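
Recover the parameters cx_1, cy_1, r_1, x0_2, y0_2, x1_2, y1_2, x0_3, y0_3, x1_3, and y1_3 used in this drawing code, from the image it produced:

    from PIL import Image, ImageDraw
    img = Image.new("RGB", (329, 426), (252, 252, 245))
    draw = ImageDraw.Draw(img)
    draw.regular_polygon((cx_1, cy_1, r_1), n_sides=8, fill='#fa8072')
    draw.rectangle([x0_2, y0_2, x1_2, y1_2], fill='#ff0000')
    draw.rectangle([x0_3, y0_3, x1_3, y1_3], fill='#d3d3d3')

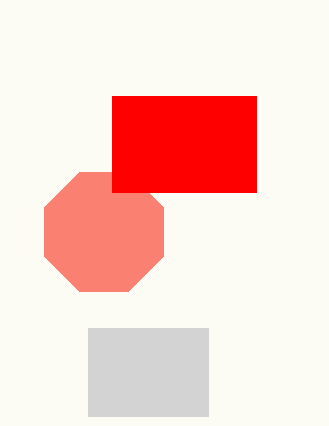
cx_1 = 104; cy_1 = 232; r_1 = 64; x0_2 = 112; y0_2 = 96; x1_2 = 256; y1_2 = 192; x0_3 = 88; y0_3 = 328; x1_3 = 208; y1_3 = 416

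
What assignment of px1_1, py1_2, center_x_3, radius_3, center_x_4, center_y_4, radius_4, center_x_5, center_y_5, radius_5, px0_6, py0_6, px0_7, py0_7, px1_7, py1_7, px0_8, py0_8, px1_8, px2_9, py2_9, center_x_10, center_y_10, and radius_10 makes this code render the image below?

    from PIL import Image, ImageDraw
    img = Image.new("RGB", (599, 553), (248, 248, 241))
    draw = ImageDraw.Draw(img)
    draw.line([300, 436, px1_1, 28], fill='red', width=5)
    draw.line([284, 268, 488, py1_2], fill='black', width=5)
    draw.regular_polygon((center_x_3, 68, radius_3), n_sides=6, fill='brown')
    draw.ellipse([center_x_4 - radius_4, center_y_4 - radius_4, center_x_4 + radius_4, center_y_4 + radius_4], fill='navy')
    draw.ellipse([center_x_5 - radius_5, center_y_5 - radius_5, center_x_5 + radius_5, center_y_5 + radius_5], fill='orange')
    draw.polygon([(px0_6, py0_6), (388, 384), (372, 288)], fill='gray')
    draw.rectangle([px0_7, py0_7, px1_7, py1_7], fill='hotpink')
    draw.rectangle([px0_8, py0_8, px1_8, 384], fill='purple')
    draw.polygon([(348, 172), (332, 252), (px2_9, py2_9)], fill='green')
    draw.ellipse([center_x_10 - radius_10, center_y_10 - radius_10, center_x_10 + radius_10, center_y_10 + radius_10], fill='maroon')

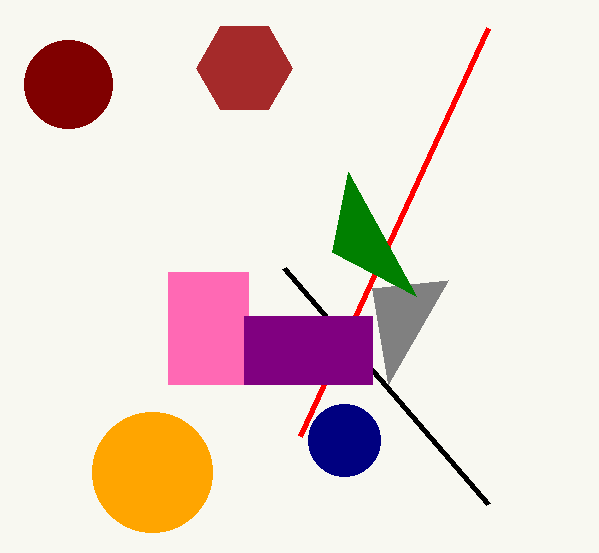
px1_1 = 488, py1_2 = 504, center_x_3 = 244, radius_3 = 48, center_x_4 = 344, center_y_4 = 440, radius_4 = 36, center_x_5 = 152, center_y_5 = 472, radius_5 = 60, px0_6 = 448, py0_6 = 280, px0_7 = 168, py0_7 = 272, px1_7 = 248, py1_7 = 384, px0_8 = 244, py0_8 = 316, px1_8 = 372, px2_9 = 416, py2_9 = 296, center_x_10 = 68, center_y_10 = 84, radius_10 = 44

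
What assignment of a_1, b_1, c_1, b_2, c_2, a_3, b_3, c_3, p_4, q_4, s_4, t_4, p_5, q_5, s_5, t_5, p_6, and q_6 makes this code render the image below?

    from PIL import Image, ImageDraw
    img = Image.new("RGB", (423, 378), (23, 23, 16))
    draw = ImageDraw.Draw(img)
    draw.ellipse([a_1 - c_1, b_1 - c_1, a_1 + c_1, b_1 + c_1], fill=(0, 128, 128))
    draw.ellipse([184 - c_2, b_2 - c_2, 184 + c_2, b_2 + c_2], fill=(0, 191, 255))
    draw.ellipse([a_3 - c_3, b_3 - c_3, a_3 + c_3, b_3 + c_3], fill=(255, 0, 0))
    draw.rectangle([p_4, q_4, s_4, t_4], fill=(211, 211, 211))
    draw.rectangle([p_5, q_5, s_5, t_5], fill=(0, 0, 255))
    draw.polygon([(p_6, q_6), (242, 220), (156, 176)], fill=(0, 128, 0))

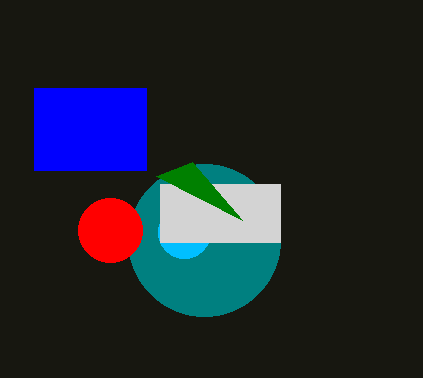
a_1 = 204, b_1 = 240, c_1 = 76, b_2 = 232, c_2 = 26, a_3 = 110, b_3 = 230, c_3 = 32, p_4 = 160, q_4 = 184, s_4 = 280, t_4 = 242, p_5 = 34, q_5 = 88, s_5 = 146, t_5 = 170, p_6 = 192, q_6 = 162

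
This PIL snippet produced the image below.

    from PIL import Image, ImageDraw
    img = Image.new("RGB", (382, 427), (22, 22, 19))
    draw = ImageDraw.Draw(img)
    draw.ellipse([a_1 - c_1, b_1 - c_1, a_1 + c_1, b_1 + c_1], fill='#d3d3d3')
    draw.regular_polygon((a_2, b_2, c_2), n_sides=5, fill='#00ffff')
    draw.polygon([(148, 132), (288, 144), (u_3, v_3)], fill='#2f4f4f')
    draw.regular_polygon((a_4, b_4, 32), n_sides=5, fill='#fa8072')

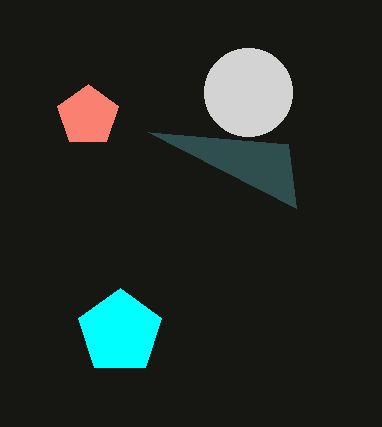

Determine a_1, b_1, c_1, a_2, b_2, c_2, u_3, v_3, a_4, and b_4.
a_1 = 248; b_1 = 92; c_1 = 44; a_2 = 120; b_2 = 332; c_2 = 44; u_3 = 296; v_3 = 208; a_4 = 88; b_4 = 116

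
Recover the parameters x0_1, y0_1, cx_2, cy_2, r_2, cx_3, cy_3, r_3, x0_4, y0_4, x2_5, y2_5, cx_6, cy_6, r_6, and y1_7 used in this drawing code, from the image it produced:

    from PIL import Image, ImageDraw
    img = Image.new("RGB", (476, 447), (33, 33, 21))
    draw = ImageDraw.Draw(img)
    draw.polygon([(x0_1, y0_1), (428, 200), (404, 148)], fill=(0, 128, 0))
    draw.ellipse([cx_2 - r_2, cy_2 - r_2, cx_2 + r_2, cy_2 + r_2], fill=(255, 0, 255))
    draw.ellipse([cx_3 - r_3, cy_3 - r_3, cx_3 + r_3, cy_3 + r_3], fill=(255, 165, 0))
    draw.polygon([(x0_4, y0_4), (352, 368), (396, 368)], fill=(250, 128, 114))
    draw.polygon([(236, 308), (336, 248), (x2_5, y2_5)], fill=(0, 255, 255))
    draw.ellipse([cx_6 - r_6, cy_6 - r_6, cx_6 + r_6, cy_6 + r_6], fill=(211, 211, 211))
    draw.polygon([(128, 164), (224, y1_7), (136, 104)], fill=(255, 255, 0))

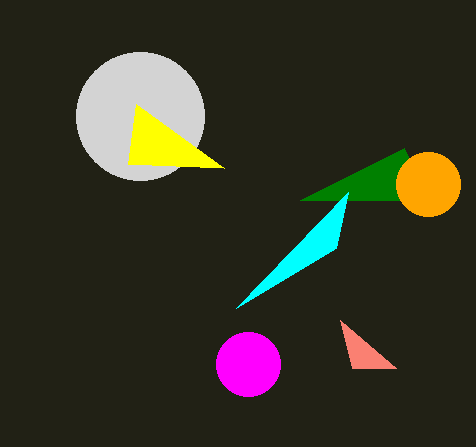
x0_1 = 300; y0_1 = 200; cx_2 = 248; cy_2 = 364; r_2 = 32; cx_3 = 428; cy_3 = 184; r_3 = 32; x0_4 = 340; y0_4 = 320; x2_5 = 348; y2_5 = 192; cx_6 = 140; cy_6 = 116; r_6 = 64; y1_7 = 168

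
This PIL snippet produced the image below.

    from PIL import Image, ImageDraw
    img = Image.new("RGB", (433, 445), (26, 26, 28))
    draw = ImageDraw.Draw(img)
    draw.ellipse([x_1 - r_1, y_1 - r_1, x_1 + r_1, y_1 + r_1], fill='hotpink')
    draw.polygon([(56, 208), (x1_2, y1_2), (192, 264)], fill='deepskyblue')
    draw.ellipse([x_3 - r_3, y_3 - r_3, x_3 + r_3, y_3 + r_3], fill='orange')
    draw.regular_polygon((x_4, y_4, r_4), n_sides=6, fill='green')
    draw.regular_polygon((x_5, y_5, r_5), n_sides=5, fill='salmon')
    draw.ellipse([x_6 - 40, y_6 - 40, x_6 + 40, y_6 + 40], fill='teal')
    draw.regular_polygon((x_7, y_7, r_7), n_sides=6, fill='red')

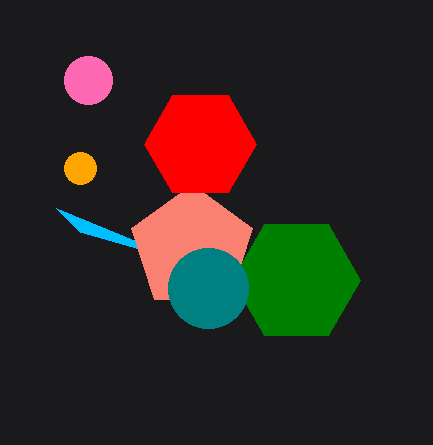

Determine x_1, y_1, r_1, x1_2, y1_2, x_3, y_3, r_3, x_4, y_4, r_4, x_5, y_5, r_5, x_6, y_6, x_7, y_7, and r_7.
x_1 = 88; y_1 = 80; r_1 = 24; x1_2 = 80; y1_2 = 232; x_3 = 80; y_3 = 168; r_3 = 16; x_4 = 296; y_4 = 280; r_4 = 64; x_5 = 192; y_5 = 248; r_5 = 64; x_6 = 208; y_6 = 288; x_7 = 200; y_7 = 144; r_7 = 56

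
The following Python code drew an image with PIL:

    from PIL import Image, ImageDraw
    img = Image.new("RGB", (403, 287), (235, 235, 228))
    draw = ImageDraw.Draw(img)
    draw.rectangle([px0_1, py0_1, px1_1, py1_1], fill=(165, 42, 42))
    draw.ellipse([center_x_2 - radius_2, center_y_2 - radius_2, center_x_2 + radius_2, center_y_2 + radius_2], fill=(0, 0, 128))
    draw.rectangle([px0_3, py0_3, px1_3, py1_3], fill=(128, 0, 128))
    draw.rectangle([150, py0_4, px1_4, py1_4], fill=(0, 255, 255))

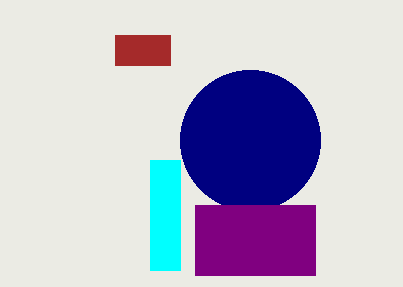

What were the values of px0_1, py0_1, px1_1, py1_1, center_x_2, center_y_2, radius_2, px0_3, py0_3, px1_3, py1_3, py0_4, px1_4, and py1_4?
px0_1 = 115
py0_1 = 35
px1_1 = 170
py1_1 = 65
center_x_2 = 250
center_y_2 = 140
radius_2 = 70
px0_3 = 195
py0_3 = 205
px1_3 = 315
py1_3 = 275
py0_4 = 160
px1_4 = 180
py1_4 = 270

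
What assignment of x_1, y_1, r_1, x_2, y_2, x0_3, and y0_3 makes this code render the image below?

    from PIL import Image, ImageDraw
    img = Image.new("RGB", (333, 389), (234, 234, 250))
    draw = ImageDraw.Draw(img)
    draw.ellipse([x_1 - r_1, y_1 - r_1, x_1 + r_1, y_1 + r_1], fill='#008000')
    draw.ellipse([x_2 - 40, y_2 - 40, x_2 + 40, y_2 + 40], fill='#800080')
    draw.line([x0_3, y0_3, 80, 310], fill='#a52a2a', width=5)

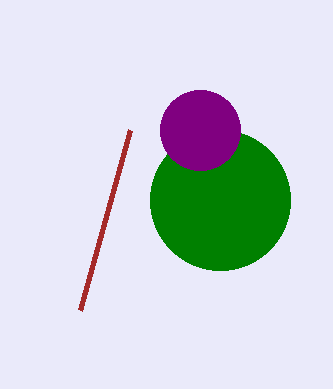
x_1 = 220, y_1 = 200, r_1 = 70, x_2 = 200, y_2 = 130, x0_3 = 130, y0_3 = 130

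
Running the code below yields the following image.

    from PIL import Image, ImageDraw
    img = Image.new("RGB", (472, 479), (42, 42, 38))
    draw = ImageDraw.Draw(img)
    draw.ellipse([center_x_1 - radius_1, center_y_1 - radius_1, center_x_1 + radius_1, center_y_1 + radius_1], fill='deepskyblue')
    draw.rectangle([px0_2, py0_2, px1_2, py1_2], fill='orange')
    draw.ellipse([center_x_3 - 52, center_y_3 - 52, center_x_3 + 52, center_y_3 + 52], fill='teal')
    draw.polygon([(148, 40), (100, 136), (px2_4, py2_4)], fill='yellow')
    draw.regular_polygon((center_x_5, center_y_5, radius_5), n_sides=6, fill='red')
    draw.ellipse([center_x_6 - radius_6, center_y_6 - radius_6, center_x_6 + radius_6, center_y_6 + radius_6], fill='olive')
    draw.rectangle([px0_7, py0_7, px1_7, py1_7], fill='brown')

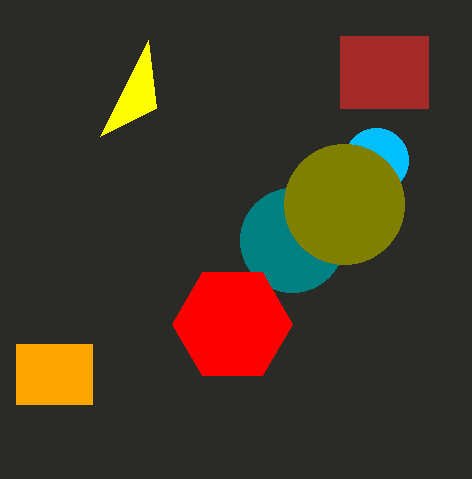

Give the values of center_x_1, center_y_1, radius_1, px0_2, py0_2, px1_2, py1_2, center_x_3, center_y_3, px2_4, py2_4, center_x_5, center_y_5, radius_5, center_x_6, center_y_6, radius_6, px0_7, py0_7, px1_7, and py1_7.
center_x_1 = 376; center_y_1 = 160; radius_1 = 32; px0_2 = 16; py0_2 = 344; px1_2 = 92; py1_2 = 404; center_x_3 = 292; center_y_3 = 240; px2_4 = 156; py2_4 = 108; center_x_5 = 232; center_y_5 = 324; radius_5 = 60; center_x_6 = 344; center_y_6 = 204; radius_6 = 60; px0_7 = 340; py0_7 = 36; px1_7 = 428; py1_7 = 108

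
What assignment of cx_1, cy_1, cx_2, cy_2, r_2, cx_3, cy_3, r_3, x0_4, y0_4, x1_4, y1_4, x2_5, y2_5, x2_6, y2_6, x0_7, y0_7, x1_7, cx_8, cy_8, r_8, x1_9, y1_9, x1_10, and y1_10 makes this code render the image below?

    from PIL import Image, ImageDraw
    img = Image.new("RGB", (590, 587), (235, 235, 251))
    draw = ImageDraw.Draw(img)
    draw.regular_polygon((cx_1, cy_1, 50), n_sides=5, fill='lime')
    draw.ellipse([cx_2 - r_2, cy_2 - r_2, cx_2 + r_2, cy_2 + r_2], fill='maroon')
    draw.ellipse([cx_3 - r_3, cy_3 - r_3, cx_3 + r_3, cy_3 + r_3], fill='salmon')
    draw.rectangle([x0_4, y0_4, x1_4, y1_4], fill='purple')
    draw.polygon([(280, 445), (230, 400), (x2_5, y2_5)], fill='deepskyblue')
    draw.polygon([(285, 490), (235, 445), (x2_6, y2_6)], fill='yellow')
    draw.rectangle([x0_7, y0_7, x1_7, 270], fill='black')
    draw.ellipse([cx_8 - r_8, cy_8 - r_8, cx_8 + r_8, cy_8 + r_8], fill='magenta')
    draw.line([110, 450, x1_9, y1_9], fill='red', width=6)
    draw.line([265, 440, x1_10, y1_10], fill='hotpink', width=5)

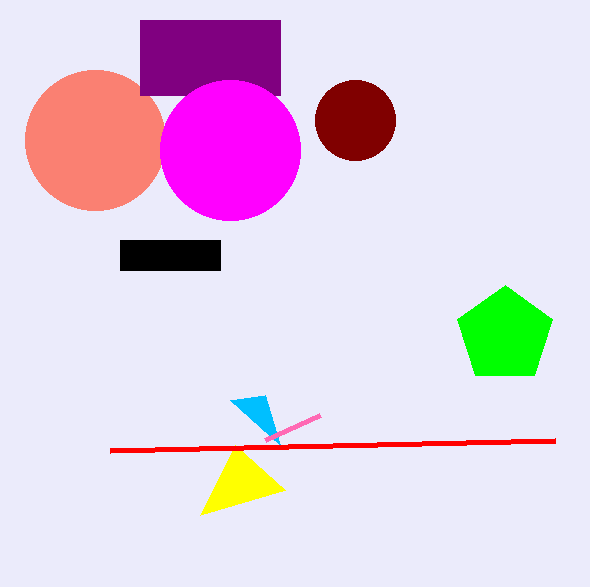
cx_1 = 505
cy_1 = 335
cx_2 = 355
cy_2 = 120
r_2 = 40
cx_3 = 95
cy_3 = 140
r_3 = 70
x0_4 = 140
y0_4 = 20
x1_4 = 280
y1_4 = 95
x2_5 = 265
y2_5 = 395
x2_6 = 200
y2_6 = 515
x0_7 = 120
y0_7 = 240
x1_7 = 220
cx_8 = 230
cy_8 = 150
r_8 = 70
x1_9 = 555
y1_9 = 440
x1_10 = 320
y1_10 = 415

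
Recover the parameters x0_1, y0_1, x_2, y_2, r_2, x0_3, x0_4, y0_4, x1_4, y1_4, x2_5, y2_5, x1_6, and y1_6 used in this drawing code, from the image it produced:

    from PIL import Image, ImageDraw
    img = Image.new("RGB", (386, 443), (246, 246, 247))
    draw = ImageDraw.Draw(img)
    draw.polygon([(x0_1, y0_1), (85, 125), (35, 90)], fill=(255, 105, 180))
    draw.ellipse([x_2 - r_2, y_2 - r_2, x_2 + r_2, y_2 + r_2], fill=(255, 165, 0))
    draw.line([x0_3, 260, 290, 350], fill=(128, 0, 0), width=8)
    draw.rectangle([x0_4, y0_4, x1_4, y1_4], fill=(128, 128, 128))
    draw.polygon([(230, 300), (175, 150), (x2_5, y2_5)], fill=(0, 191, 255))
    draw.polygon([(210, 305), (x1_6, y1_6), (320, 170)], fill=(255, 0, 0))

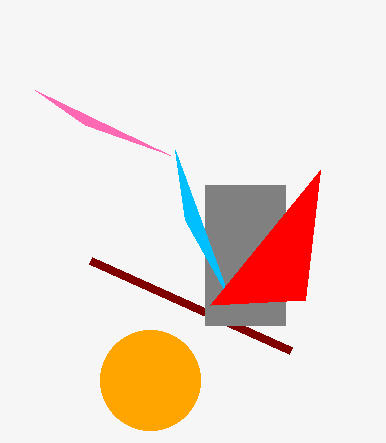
x0_1 = 170; y0_1 = 155; x_2 = 150; y_2 = 380; r_2 = 50; x0_3 = 90; x0_4 = 205; y0_4 = 185; x1_4 = 285; y1_4 = 325; x2_5 = 185; y2_5 = 220; x1_6 = 305; y1_6 = 300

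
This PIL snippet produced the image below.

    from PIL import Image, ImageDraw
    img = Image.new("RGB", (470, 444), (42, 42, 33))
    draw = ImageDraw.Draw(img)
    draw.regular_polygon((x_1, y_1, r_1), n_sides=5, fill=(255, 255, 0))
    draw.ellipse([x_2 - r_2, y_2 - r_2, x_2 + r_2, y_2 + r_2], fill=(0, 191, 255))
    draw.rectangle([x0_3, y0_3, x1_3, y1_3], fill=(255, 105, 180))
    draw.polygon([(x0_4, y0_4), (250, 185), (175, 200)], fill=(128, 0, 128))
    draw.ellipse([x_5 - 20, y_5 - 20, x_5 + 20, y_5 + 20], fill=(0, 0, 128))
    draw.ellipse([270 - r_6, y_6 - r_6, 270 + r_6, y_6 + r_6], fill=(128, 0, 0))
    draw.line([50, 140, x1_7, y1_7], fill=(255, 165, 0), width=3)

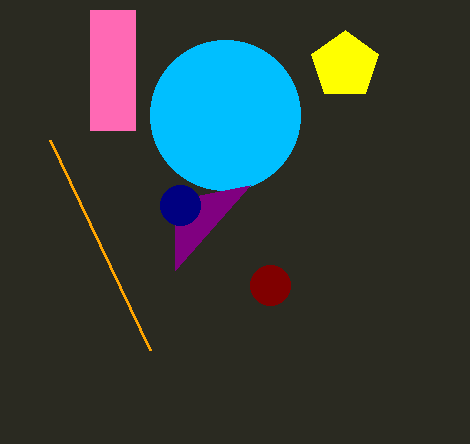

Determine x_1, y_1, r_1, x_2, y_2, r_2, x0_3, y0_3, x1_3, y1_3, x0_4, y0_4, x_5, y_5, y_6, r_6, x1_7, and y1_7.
x_1 = 345, y_1 = 65, r_1 = 35, x_2 = 225, y_2 = 115, r_2 = 75, x0_3 = 90, y0_3 = 10, x1_3 = 135, y1_3 = 130, x0_4 = 175, y0_4 = 270, x_5 = 180, y_5 = 205, y_6 = 285, r_6 = 20, x1_7 = 150, y1_7 = 350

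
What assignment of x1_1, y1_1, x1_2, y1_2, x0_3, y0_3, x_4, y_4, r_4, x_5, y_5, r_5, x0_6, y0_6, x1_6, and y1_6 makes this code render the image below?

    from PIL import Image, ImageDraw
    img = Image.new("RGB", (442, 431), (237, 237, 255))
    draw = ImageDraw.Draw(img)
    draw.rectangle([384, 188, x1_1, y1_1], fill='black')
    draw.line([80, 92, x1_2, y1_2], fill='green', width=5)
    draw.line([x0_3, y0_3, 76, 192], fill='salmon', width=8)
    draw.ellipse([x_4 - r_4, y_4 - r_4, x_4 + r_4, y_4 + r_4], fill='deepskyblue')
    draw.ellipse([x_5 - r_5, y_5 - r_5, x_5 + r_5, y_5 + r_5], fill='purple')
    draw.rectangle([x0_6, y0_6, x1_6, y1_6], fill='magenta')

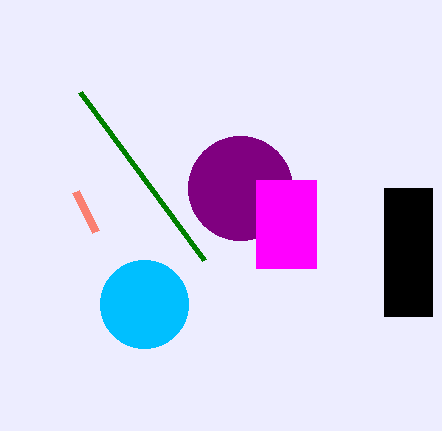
x1_1 = 432; y1_1 = 316; x1_2 = 204; y1_2 = 260; x0_3 = 96; y0_3 = 232; x_4 = 144; y_4 = 304; r_4 = 44; x_5 = 240; y_5 = 188; r_5 = 52; x0_6 = 256; y0_6 = 180; x1_6 = 316; y1_6 = 268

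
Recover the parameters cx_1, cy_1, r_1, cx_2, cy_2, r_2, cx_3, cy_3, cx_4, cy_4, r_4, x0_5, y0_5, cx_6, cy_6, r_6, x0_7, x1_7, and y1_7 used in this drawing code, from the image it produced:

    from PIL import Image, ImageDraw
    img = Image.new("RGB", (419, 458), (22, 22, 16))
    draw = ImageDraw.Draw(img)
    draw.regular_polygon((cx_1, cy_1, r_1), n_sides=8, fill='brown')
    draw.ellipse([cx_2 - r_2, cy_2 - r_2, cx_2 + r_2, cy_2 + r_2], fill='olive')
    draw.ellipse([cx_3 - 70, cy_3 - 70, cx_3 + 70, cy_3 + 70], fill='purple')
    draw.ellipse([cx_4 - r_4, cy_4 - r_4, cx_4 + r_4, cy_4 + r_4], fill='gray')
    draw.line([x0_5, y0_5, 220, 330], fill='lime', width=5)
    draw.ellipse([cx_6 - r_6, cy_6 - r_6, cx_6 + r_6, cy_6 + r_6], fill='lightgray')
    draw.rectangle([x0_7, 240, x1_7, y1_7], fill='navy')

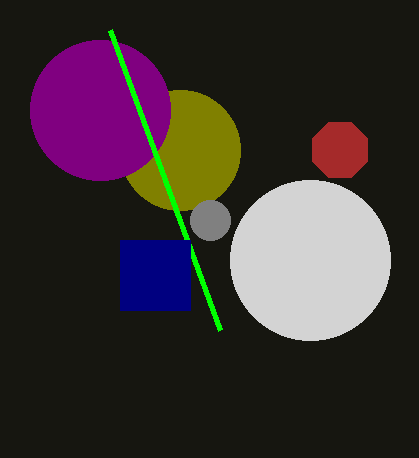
cx_1 = 340
cy_1 = 150
r_1 = 30
cx_2 = 180
cy_2 = 150
r_2 = 60
cx_3 = 100
cy_3 = 110
cx_4 = 210
cy_4 = 220
r_4 = 20
x0_5 = 110
y0_5 = 30
cx_6 = 310
cy_6 = 260
r_6 = 80
x0_7 = 120
x1_7 = 190
y1_7 = 310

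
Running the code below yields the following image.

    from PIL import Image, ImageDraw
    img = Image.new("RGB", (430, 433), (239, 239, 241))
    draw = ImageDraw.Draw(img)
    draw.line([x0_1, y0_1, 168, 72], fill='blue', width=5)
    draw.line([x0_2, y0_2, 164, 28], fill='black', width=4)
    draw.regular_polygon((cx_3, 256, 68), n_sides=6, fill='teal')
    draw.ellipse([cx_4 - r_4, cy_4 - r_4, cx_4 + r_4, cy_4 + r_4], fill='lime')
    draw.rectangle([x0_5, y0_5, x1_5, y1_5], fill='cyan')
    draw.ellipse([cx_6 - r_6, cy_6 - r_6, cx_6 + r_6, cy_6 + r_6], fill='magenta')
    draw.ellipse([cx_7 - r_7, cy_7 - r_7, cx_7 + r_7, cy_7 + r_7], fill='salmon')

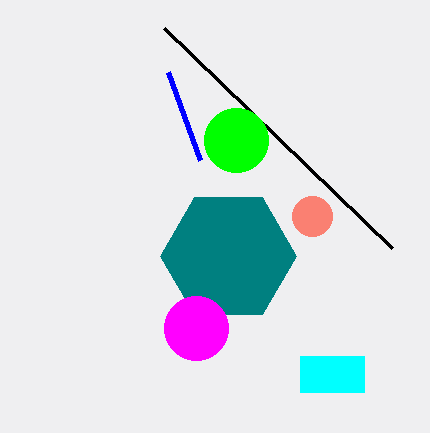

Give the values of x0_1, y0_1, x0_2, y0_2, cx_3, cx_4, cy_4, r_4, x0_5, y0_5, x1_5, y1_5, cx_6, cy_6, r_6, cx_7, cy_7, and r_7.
x0_1 = 200; y0_1 = 160; x0_2 = 392; y0_2 = 248; cx_3 = 228; cx_4 = 236; cy_4 = 140; r_4 = 32; x0_5 = 300; y0_5 = 356; x1_5 = 364; y1_5 = 392; cx_6 = 196; cy_6 = 328; r_6 = 32; cx_7 = 312; cy_7 = 216; r_7 = 20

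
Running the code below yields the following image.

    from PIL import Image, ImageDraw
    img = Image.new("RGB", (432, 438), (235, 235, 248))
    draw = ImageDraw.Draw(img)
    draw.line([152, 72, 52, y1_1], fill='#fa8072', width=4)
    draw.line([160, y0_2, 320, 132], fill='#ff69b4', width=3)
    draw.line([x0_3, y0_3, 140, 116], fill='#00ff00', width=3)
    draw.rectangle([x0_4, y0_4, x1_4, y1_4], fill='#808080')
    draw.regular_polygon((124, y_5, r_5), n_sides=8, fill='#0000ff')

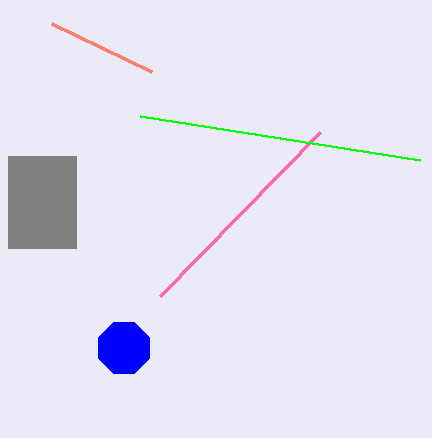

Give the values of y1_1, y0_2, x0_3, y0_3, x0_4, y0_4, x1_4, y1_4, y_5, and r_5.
y1_1 = 24, y0_2 = 296, x0_3 = 420, y0_3 = 160, x0_4 = 8, y0_4 = 156, x1_4 = 76, y1_4 = 248, y_5 = 348, r_5 = 28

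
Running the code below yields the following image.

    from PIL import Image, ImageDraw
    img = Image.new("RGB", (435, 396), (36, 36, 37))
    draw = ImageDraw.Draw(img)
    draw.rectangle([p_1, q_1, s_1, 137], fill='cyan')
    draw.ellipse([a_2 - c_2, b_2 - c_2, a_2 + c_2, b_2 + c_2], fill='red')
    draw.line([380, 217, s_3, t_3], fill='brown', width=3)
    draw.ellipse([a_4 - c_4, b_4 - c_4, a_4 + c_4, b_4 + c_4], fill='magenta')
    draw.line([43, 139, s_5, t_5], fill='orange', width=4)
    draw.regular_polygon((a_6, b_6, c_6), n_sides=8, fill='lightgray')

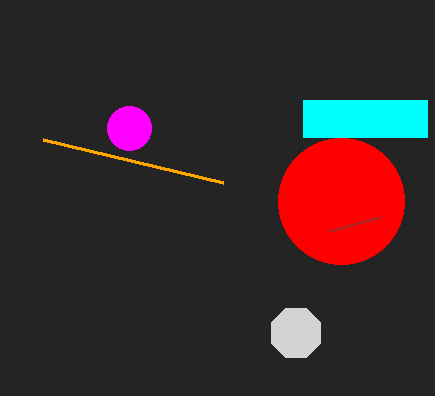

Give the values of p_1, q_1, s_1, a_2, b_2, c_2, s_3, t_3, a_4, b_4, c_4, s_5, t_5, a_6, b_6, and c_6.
p_1 = 303, q_1 = 100, s_1 = 427, a_2 = 341, b_2 = 201, c_2 = 63, s_3 = 329, t_3 = 231, a_4 = 129, b_4 = 128, c_4 = 22, s_5 = 223, t_5 = 182, a_6 = 296, b_6 = 333, c_6 = 27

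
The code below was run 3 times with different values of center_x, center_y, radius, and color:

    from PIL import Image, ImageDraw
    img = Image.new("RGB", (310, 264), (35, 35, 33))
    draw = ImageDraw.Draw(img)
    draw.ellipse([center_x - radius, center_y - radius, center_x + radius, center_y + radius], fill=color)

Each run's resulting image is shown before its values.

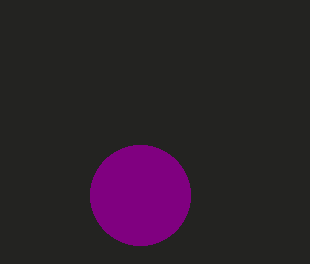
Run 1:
center_x = 140; center_y = 195; radius = 50; color = 'purple'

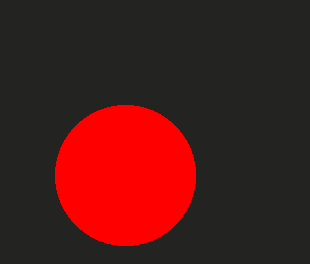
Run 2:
center_x = 125
center_y = 175
radius = 70
color = 'red'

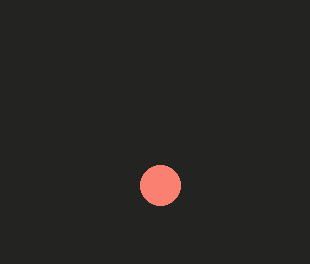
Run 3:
center_x = 160, center_y = 185, radius = 20, color = 'salmon'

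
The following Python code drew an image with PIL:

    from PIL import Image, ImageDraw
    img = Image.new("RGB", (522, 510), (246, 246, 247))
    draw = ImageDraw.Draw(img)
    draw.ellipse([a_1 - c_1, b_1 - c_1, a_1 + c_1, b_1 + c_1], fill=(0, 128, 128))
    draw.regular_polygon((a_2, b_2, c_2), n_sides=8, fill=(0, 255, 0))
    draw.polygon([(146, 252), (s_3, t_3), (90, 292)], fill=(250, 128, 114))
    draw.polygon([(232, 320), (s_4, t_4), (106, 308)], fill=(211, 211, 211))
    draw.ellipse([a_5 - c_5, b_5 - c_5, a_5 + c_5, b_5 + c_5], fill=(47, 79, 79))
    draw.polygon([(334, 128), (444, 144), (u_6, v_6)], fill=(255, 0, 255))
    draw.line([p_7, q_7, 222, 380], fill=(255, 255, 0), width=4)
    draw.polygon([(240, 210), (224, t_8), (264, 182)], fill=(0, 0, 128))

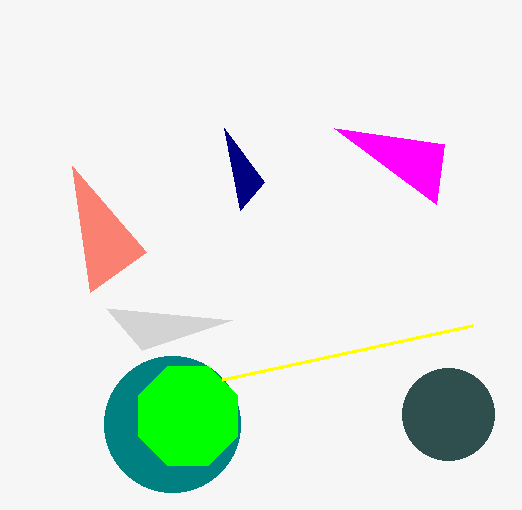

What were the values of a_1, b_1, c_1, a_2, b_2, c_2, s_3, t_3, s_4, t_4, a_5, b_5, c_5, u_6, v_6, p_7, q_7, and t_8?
a_1 = 172, b_1 = 424, c_1 = 68, a_2 = 188, b_2 = 416, c_2 = 54, s_3 = 72, t_3 = 166, s_4 = 142, t_4 = 350, a_5 = 448, b_5 = 414, c_5 = 46, u_6 = 436, v_6 = 204, p_7 = 472, q_7 = 326, t_8 = 128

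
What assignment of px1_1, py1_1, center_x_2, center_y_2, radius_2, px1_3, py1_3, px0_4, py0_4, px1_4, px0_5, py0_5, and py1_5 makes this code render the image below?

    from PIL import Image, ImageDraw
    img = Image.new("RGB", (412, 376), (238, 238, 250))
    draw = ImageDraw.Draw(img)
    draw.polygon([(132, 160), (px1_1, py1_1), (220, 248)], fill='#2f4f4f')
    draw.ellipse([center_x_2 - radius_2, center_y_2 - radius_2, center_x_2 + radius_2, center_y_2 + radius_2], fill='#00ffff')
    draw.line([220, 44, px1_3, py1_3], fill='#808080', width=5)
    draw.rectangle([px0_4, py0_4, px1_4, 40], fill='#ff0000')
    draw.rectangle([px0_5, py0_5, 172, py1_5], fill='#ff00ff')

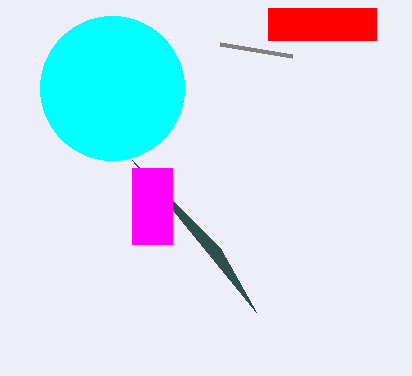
px1_1 = 256, py1_1 = 312, center_x_2 = 112, center_y_2 = 88, radius_2 = 72, px1_3 = 292, py1_3 = 56, px0_4 = 268, py0_4 = 8, px1_4 = 376, px0_5 = 132, py0_5 = 168, py1_5 = 244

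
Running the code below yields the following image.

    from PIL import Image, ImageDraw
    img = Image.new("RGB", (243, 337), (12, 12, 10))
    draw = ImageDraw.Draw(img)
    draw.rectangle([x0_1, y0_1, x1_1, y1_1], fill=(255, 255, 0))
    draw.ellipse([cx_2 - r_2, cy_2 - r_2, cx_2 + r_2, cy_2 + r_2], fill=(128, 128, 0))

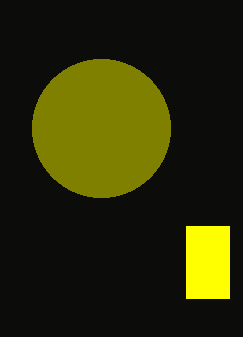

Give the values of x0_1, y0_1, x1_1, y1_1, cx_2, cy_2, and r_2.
x0_1 = 186; y0_1 = 226; x1_1 = 229; y1_1 = 298; cx_2 = 101; cy_2 = 128; r_2 = 69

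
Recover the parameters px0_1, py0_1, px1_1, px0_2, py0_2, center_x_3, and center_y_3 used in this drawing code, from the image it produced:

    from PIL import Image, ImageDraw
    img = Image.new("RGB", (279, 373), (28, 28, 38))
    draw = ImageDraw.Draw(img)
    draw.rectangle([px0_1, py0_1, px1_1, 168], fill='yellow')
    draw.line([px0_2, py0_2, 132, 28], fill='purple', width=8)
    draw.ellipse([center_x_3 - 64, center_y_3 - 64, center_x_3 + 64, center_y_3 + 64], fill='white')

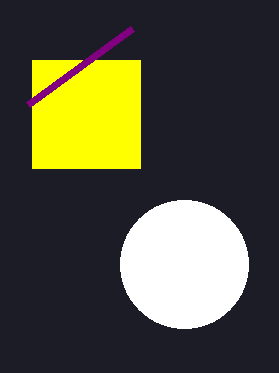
px0_1 = 32
py0_1 = 60
px1_1 = 140
px0_2 = 28
py0_2 = 104
center_x_3 = 184
center_y_3 = 264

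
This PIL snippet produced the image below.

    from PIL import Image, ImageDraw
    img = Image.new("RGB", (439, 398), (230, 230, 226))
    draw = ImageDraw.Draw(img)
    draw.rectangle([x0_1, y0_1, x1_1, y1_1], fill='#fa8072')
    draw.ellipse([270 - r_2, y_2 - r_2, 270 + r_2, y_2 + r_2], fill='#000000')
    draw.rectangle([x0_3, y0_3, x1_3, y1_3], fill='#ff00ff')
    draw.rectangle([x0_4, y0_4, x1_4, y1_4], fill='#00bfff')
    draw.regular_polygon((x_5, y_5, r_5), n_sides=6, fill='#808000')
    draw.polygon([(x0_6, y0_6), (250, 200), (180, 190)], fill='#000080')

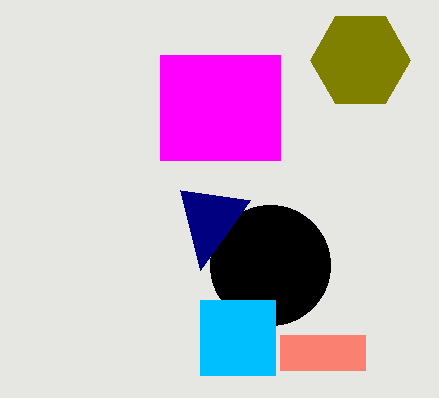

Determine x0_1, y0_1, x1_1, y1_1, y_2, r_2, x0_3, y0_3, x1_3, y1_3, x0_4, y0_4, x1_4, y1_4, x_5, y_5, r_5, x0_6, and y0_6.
x0_1 = 280
y0_1 = 335
x1_1 = 365
y1_1 = 370
y_2 = 265
r_2 = 60
x0_3 = 160
y0_3 = 55
x1_3 = 280
y1_3 = 160
x0_4 = 200
y0_4 = 300
x1_4 = 275
y1_4 = 375
x_5 = 360
y_5 = 60
r_5 = 50
x0_6 = 200
y0_6 = 270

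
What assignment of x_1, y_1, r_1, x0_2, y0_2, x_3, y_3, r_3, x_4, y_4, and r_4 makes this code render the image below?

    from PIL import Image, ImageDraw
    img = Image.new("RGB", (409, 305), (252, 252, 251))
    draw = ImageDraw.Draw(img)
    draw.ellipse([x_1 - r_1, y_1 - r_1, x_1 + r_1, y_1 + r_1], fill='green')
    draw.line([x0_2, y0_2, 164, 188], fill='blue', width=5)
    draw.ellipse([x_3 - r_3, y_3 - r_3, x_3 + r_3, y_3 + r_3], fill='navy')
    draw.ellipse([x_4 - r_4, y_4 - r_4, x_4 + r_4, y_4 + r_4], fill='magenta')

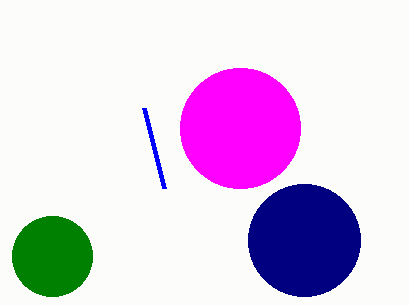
x_1 = 52, y_1 = 256, r_1 = 40, x0_2 = 144, y0_2 = 108, x_3 = 304, y_3 = 240, r_3 = 56, x_4 = 240, y_4 = 128, r_4 = 60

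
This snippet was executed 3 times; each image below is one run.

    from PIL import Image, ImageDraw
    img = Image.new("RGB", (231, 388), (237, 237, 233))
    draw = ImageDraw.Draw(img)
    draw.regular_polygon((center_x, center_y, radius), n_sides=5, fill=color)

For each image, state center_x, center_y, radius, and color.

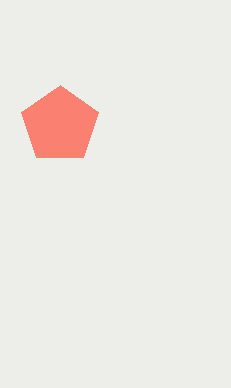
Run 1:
center_x = 60, center_y = 125, radius = 40, color = 'salmon'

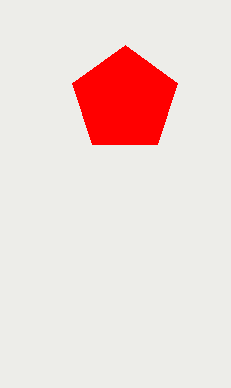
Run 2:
center_x = 125; center_y = 100; radius = 55; color = 'red'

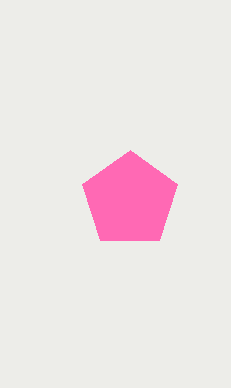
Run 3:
center_x = 130; center_y = 200; radius = 50; color = 'hotpink'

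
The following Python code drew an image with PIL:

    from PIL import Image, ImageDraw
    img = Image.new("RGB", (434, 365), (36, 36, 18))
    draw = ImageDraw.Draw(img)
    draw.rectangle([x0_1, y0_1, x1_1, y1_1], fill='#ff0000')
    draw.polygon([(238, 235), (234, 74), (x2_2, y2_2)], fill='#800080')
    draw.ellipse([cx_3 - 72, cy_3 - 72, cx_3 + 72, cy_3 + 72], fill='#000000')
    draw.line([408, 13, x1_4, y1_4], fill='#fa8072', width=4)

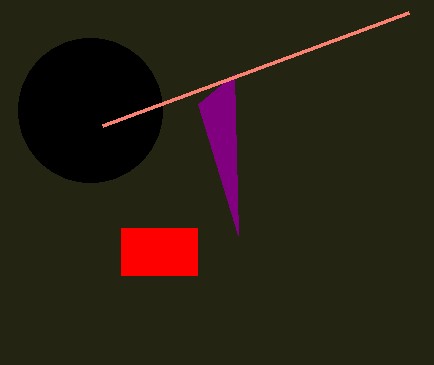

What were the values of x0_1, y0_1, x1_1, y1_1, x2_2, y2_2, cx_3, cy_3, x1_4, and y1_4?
x0_1 = 121
y0_1 = 228
x1_1 = 197
y1_1 = 275
x2_2 = 198
y2_2 = 104
cx_3 = 90
cy_3 = 110
x1_4 = 102
y1_4 = 126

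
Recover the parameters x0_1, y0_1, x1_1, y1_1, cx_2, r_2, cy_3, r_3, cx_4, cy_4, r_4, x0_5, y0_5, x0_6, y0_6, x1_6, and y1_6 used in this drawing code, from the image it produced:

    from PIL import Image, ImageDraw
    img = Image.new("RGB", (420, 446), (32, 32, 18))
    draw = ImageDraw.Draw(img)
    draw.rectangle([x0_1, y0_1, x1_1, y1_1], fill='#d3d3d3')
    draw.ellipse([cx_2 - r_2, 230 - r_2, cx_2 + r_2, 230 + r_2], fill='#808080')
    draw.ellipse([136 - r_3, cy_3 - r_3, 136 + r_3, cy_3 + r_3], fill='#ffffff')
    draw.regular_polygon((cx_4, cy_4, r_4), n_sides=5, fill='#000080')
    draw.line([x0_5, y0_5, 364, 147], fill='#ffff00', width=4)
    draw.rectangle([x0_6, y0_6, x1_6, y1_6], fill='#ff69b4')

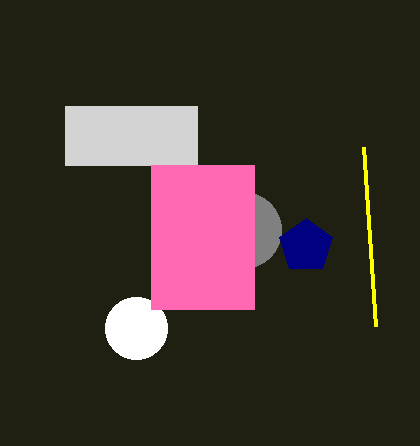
x0_1 = 65
y0_1 = 106
x1_1 = 197
y1_1 = 165
cx_2 = 243
r_2 = 38
cy_3 = 328
r_3 = 31
cx_4 = 306
cy_4 = 246
r_4 = 28
x0_5 = 376
y0_5 = 326
x0_6 = 151
y0_6 = 165
x1_6 = 254
y1_6 = 309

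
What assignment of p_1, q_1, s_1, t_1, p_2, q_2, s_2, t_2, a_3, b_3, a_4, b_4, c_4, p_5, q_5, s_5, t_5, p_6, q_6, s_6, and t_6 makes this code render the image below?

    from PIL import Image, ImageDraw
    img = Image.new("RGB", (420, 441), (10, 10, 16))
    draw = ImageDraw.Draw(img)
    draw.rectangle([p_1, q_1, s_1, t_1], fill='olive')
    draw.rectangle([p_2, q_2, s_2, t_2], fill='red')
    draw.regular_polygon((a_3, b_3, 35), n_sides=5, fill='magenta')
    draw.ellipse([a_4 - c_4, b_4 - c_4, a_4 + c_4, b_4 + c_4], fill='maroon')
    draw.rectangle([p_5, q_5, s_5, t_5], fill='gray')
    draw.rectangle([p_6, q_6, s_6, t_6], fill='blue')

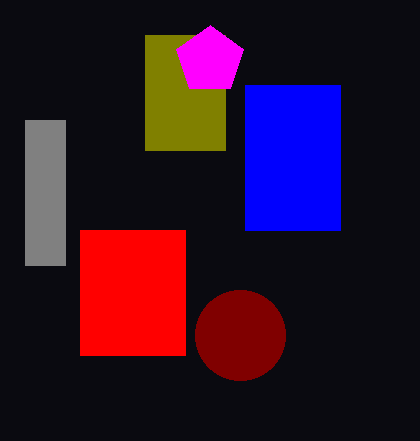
p_1 = 145, q_1 = 35, s_1 = 225, t_1 = 150, p_2 = 80, q_2 = 230, s_2 = 185, t_2 = 355, a_3 = 210, b_3 = 60, a_4 = 240, b_4 = 335, c_4 = 45, p_5 = 25, q_5 = 120, s_5 = 65, t_5 = 265, p_6 = 245, q_6 = 85, s_6 = 340, t_6 = 230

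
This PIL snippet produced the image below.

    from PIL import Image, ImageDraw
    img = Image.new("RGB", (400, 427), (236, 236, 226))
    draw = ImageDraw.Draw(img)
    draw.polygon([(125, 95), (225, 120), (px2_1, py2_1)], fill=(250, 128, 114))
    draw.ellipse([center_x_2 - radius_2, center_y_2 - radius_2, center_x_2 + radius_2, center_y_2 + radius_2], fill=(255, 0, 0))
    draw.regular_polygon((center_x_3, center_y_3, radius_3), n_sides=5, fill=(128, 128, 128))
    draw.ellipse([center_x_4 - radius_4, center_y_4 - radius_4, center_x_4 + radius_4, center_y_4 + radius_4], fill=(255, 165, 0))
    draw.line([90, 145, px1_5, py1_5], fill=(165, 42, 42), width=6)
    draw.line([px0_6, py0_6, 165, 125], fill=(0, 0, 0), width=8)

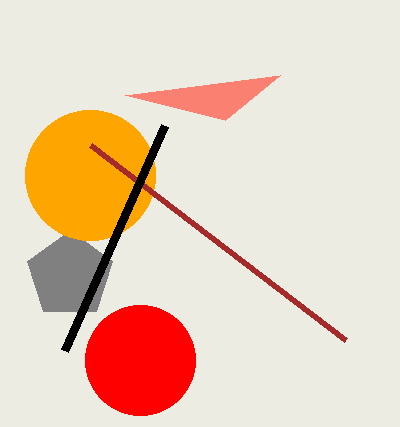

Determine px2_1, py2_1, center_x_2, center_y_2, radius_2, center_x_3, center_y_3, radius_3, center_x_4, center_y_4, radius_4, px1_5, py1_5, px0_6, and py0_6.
px2_1 = 280
py2_1 = 75
center_x_2 = 140
center_y_2 = 360
radius_2 = 55
center_x_3 = 70
center_y_3 = 275
radius_3 = 45
center_x_4 = 90
center_y_4 = 175
radius_4 = 65
px1_5 = 345
py1_5 = 340
px0_6 = 65
py0_6 = 350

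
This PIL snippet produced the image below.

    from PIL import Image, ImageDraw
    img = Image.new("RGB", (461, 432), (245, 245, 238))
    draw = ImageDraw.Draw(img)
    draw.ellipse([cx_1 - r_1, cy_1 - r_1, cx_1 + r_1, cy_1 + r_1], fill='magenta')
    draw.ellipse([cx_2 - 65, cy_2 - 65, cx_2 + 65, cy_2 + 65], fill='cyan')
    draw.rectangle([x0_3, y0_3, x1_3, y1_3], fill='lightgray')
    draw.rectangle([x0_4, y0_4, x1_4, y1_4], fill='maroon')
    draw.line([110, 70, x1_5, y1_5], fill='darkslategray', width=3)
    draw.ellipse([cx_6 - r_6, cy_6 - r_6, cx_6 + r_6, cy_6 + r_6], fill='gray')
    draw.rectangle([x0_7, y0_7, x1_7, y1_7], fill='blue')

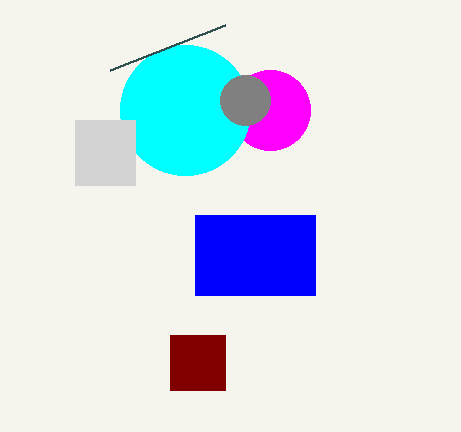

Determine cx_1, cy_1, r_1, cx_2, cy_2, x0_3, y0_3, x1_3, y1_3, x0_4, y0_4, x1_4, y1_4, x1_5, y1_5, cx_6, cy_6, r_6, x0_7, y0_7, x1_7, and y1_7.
cx_1 = 270
cy_1 = 110
r_1 = 40
cx_2 = 185
cy_2 = 110
x0_3 = 75
y0_3 = 120
x1_3 = 135
y1_3 = 185
x0_4 = 170
y0_4 = 335
x1_4 = 225
y1_4 = 390
x1_5 = 225
y1_5 = 25
cx_6 = 245
cy_6 = 100
r_6 = 25
x0_7 = 195
y0_7 = 215
x1_7 = 315
y1_7 = 295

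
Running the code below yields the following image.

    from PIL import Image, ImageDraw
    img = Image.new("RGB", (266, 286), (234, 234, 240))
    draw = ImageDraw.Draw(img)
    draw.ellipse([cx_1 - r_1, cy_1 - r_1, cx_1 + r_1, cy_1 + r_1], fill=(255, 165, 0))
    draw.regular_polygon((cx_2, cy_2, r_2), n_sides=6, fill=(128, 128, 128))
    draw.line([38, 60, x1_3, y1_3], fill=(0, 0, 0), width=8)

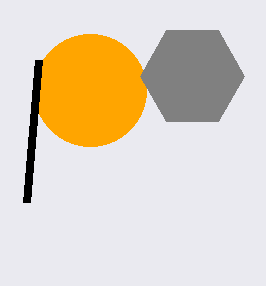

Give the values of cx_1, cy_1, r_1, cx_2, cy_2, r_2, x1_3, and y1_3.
cx_1 = 90
cy_1 = 90
r_1 = 56
cx_2 = 192
cy_2 = 76
r_2 = 52
x1_3 = 26
y1_3 = 202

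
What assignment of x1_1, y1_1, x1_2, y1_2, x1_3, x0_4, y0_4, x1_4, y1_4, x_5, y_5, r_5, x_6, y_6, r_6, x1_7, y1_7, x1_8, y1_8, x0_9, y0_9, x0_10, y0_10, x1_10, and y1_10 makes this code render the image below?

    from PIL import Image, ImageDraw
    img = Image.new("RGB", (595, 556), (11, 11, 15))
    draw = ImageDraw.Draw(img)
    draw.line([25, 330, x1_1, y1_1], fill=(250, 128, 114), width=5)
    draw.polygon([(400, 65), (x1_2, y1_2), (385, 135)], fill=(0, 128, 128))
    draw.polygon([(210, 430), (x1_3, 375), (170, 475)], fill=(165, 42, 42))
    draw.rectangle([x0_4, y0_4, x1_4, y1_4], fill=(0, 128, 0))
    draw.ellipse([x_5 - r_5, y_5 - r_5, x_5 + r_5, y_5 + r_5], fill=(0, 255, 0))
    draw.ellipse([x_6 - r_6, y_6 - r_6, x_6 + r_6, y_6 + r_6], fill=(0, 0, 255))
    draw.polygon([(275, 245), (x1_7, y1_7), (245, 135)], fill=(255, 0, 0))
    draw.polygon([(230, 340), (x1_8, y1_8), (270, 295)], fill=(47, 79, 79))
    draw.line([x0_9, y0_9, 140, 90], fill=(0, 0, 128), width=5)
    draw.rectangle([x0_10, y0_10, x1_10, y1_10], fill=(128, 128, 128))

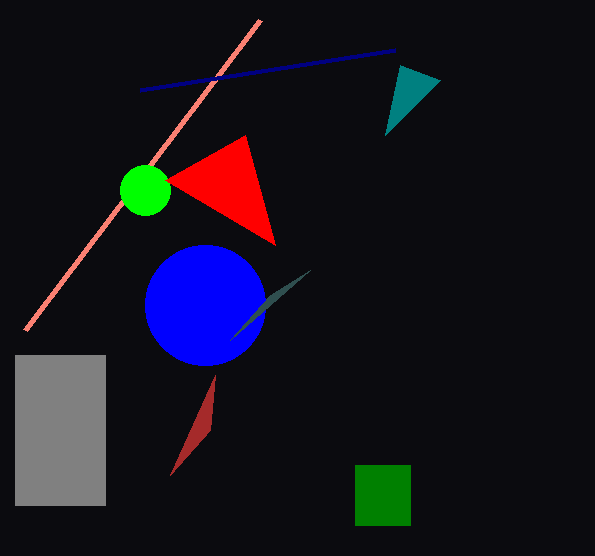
x1_1 = 260, y1_1 = 20, x1_2 = 440, y1_2 = 80, x1_3 = 215, x0_4 = 355, y0_4 = 465, x1_4 = 410, y1_4 = 525, x_5 = 145, y_5 = 190, r_5 = 25, x_6 = 205, y_6 = 305, r_6 = 60, x1_7 = 165, y1_7 = 180, x1_8 = 310, y1_8 = 270, x0_9 = 395, y0_9 = 50, x0_10 = 15, y0_10 = 355, x1_10 = 105, y1_10 = 505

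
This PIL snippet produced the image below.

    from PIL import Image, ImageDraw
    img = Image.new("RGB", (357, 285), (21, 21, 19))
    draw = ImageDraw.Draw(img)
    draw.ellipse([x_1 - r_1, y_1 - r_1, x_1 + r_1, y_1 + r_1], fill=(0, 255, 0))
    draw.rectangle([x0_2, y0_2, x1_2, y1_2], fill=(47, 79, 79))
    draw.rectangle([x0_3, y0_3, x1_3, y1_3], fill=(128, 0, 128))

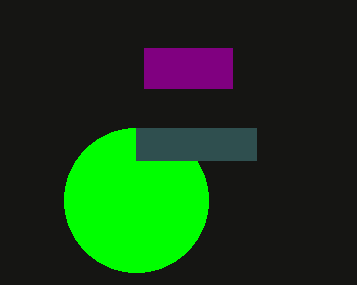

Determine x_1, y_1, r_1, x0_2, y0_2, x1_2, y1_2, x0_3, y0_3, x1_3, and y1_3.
x_1 = 136, y_1 = 200, r_1 = 72, x0_2 = 136, y0_2 = 128, x1_2 = 256, y1_2 = 160, x0_3 = 144, y0_3 = 48, x1_3 = 232, y1_3 = 88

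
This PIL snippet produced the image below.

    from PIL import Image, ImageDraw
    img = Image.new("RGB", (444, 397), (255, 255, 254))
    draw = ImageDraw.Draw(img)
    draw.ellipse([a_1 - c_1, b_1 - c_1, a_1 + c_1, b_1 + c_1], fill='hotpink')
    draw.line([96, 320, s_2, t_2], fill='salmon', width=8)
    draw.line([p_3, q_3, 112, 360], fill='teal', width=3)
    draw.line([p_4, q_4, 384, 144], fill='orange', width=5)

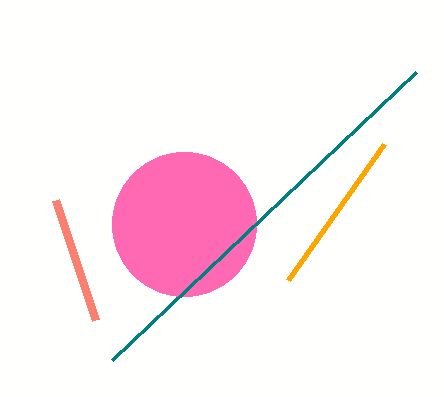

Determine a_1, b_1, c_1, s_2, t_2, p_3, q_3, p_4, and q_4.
a_1 = 184
b_1 = 224
c_1 = 72
s_2 = 56
t_2 = 200
p_3 = 416
q_3 = 72
p_4 = 288
q_4 = 280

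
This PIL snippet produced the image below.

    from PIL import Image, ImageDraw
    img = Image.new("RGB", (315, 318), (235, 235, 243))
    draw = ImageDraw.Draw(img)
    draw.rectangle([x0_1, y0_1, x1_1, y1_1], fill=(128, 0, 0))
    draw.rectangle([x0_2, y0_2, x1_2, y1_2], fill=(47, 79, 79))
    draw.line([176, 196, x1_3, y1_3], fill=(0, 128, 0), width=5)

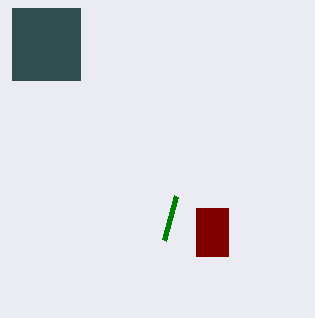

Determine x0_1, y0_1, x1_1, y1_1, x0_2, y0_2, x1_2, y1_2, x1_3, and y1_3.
x0_1 = 196, y0_1 = 208, x1_1 = 228, y1_1 = 256, x0_2 = 12, y0_2 = 8, x1_2 = 80, y1_2 = 80, x1_3 = 164, y1_3 = 240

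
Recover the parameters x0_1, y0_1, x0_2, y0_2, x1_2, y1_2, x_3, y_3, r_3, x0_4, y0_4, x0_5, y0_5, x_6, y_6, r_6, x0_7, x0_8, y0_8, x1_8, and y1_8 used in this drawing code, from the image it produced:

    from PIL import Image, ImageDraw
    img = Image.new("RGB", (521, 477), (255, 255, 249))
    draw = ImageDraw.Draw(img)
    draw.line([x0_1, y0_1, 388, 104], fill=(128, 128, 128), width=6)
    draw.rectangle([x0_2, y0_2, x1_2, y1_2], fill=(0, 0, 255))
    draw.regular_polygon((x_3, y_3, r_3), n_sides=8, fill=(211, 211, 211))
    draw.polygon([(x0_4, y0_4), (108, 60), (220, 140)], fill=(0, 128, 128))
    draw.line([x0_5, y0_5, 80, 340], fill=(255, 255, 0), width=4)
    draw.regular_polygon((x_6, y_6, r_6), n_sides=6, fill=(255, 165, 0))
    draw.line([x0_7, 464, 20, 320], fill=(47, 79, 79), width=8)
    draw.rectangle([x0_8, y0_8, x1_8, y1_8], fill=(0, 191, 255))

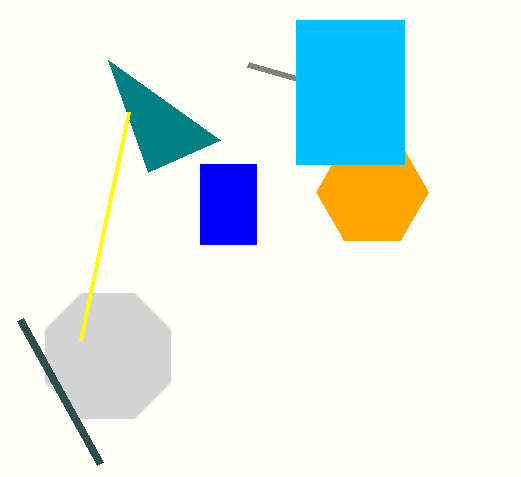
x0_1 = 248; y0_1 = 64; x0_2 = 200; y0_2 = 164; x1_2 = 256; y1_2 = 244; x_3 = 108; y_3 = 356; r_3 = 68; x0_4 = 148; y0_4 = 172; x0_5 = 128; y0_5 = 112; x_6 = 372; y_6 = 192; r_6 = 56; x0_7 = 100; x0_8 = 296; y0_8 = 20; x1_8 = 404; y1_8 = 164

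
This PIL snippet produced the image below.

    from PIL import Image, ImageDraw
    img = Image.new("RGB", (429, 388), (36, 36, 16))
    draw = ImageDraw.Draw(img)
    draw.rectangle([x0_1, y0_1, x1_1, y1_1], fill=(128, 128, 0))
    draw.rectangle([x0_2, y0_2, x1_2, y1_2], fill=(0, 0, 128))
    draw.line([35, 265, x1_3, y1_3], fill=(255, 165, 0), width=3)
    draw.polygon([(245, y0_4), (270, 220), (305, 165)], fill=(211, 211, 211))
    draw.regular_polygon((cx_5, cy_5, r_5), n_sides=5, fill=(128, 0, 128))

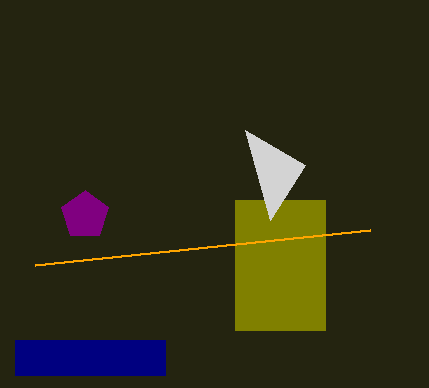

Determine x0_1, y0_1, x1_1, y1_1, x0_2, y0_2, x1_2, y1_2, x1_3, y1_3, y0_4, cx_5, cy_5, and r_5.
x0_1 = 235
y0_1 = 200
x1_1 = 325
y1_1 = 330
x0_2 = 15
y0_2 = 340
x1_2 = 165
y1_2 = 375
x1_3 = 370
y1_3 = 230
y0_4 = 130
cx_5 = 85
cy_5 = 215
r_5 = 25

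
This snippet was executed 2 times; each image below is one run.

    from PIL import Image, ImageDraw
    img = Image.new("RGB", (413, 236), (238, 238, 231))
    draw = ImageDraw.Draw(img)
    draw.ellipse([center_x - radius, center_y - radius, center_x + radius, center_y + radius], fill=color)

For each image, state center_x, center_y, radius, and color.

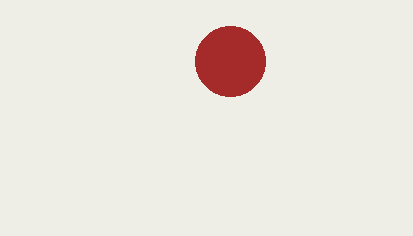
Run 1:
center_x = 230, center_y = 61, radius = 35, color = 'brown'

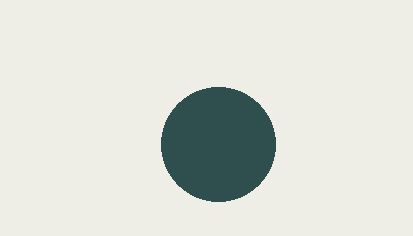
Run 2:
center_x = 218, center_y = 144, radius = 57, color = 'darkslategray'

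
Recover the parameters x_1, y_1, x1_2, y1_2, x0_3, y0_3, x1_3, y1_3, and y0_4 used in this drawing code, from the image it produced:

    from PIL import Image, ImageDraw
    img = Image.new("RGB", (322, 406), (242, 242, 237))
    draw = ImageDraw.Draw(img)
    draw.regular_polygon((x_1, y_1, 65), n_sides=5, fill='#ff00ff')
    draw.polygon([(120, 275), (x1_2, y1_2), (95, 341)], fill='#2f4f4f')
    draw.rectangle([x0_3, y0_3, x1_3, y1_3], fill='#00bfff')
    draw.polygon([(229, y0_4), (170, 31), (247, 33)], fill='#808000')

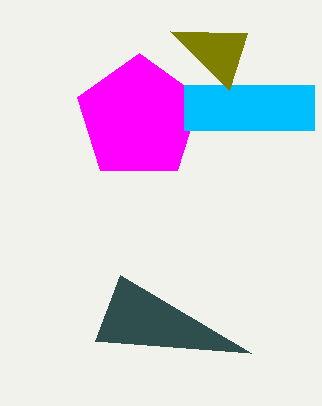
x_1 = 139; y_1 = 118; x1_2 = 251; y1_2 = 353; x0_3 = 184; y0_3 = 85; x1_3 = 314; y1_3 = 130; y0_4 = 90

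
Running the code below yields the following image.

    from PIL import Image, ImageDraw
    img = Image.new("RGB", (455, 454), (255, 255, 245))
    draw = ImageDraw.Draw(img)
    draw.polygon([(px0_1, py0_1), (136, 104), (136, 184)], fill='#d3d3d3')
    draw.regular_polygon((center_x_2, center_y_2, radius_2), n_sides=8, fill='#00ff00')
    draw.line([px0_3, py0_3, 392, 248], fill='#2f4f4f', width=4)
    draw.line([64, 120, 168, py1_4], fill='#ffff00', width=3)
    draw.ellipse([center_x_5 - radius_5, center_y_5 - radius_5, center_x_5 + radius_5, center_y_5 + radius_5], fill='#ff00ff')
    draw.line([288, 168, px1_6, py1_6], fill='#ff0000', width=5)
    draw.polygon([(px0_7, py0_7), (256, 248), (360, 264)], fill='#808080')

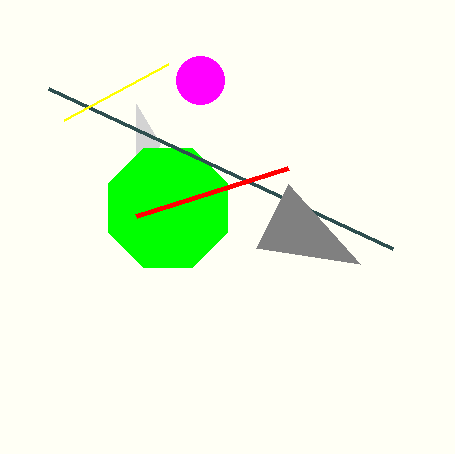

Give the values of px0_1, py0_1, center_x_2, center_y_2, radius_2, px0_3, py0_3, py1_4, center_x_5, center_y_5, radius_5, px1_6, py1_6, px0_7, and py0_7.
px0_1 = 160
py0_1 = 144
center_x_2 = 168
center_y_2 = 208
radius_2 = 64
px0_3 = 48
py0_3 = 88
py1_4 = 64
center_x_5 = 200
center_y_5 = 80
radius_5 = 24
px1_6 = 136
py1_6 = 216
px0_7 = 288
py0_7 = 184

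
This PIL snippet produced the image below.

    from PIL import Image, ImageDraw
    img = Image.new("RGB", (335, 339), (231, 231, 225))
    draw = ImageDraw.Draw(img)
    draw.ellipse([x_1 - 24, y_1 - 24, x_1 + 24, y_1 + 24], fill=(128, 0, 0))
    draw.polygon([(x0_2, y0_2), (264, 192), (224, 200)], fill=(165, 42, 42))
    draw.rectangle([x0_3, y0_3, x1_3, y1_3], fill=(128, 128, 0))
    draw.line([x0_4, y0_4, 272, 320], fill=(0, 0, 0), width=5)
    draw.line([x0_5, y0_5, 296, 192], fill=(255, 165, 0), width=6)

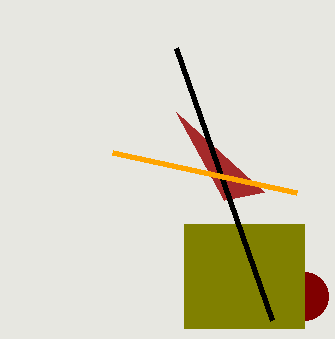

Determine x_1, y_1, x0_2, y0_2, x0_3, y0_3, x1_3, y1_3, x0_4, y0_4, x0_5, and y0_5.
x_1 = 304; y_1 = 296; x0_2 = 176; y0_2 = 112; x0_3 = 184; y0_3 = 224; x1_3 = 304; y1_3 = 328; x0_4 = 176; y0_4 = 48; x0_5 = 112; y0_5 = 152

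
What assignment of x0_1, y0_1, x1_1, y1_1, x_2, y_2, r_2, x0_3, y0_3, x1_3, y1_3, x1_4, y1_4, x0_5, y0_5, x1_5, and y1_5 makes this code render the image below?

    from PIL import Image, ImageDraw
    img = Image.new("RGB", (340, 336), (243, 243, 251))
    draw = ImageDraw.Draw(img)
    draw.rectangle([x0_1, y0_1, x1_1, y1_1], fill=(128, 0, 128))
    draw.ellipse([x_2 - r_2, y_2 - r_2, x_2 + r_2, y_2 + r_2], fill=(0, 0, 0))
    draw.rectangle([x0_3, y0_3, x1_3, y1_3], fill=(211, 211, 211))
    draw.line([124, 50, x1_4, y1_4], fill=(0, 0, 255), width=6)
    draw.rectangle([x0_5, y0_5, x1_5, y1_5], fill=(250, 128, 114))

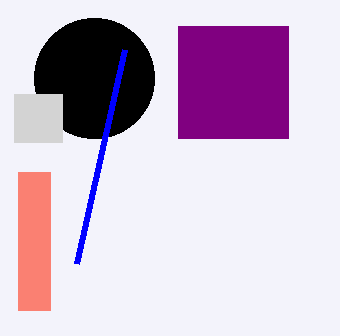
x0_1 = 178, y0_1 = 26, x1_1 = 288, y1_1 = 138, x_2 = 94, y_2 = 78, r_2 = 60, x0_3 = 14, y0_3 = 94, x1_3 = 62, y1_3 = 142, x1_4 = 76, y1_4 = 264, x0_5 = 18, y0_5 = 172, x1_5 = 50, y1_5 = 310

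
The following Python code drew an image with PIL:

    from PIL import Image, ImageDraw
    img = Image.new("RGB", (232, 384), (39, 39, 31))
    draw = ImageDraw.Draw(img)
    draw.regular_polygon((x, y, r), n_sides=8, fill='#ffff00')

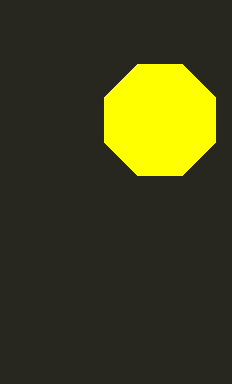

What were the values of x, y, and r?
x = 160
y = 120
r = 60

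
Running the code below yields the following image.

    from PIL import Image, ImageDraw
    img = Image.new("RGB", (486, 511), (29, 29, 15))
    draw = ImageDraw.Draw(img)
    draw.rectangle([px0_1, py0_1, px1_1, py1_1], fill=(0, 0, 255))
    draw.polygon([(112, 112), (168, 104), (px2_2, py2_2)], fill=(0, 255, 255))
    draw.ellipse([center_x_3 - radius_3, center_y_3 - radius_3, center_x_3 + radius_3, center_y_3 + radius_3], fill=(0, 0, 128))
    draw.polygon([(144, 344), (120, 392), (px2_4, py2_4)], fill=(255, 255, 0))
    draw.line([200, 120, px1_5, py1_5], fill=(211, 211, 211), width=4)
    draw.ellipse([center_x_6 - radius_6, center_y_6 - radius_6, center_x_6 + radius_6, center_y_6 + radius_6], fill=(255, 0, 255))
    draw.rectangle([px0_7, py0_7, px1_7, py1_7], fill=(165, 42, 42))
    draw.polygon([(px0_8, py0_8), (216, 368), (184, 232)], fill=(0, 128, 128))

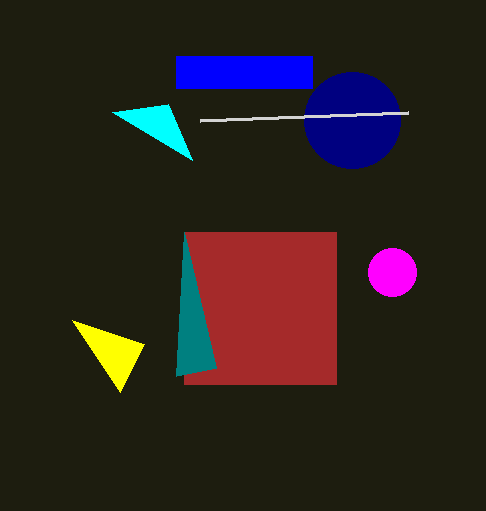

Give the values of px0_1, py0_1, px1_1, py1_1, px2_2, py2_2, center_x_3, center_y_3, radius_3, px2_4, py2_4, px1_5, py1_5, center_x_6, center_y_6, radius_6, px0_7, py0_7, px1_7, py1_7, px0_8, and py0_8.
px0_1 = 176
py0_1 = 56
px1_1 = 312
py1_1 = 88
px2_2 = 192
py2_2 = 160
center_x_3 = 352
center_y_3 = 120
radius_3 = 48
px2_4 = 72
py2_4 = 320
px1_5 = 408
py1_5 = 112
center_x_6 = 392
center_y_6 = 272
radius_6 = 24
px0_7 = 184
py0_7 = 232
px1_7 = 336
py1_7 = 384
px0_8 = 176
py0_8 = 376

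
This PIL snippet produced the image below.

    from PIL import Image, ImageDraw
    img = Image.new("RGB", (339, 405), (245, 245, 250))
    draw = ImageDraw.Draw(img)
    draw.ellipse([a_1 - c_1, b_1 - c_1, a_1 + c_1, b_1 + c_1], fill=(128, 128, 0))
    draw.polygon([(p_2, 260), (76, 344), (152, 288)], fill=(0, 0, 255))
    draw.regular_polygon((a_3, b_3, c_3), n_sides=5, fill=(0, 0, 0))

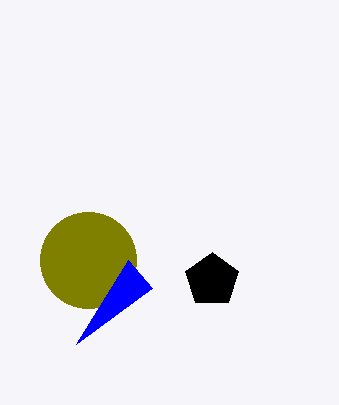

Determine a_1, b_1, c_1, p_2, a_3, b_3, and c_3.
a_1 = 88
b_1 = 260
c_1 = 48
p_2 = 128
a_3 = 212
b_3 = 280
c_3 = 28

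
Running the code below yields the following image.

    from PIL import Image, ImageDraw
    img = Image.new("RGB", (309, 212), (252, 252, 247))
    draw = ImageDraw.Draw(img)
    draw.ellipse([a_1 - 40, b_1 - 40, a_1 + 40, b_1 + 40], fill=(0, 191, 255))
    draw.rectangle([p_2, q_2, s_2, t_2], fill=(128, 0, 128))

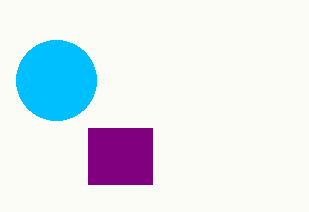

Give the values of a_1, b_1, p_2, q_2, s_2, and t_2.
a_1 = 56, b_1 = 80, p_2 = 88, q_2 = 128, s_2 = 152, t_2 = 184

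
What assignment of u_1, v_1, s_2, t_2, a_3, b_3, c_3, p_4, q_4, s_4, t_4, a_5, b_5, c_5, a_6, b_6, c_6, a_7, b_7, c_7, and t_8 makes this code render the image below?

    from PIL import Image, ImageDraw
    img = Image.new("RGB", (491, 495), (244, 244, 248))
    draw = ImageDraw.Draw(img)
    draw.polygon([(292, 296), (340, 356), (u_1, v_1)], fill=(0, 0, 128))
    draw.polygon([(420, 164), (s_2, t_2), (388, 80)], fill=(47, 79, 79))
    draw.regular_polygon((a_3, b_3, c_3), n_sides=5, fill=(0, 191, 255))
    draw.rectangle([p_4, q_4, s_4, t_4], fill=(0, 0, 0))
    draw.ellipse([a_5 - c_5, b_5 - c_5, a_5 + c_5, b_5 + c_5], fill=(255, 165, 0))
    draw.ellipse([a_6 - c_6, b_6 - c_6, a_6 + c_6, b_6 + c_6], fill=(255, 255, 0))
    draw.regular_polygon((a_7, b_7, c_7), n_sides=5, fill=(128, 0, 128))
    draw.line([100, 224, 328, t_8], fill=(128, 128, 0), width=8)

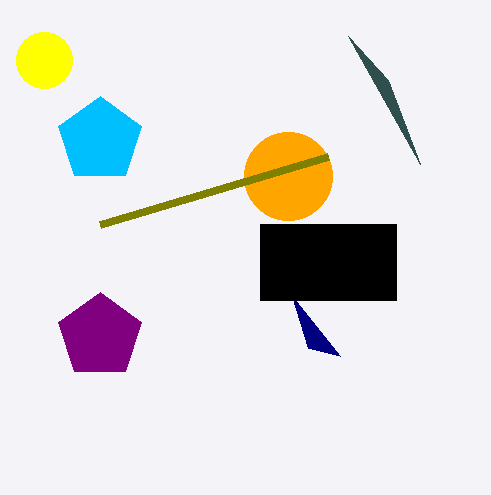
u_1 = 308; v_1 = 348; s_2 = 348; t_2 = 36; a_3 = 100; b_3 = 140; c_3 = 44; p_4 = 260; q_4 = 224; s_4 = 396; t_4 = 300; a_5 = 288; b_5 = 176; c_5 = 44; a_6 = 44; b_6 = 60; c_6 = 28; a_7 = 100; b_7 = 336; c_7 = 44; t_8 = 156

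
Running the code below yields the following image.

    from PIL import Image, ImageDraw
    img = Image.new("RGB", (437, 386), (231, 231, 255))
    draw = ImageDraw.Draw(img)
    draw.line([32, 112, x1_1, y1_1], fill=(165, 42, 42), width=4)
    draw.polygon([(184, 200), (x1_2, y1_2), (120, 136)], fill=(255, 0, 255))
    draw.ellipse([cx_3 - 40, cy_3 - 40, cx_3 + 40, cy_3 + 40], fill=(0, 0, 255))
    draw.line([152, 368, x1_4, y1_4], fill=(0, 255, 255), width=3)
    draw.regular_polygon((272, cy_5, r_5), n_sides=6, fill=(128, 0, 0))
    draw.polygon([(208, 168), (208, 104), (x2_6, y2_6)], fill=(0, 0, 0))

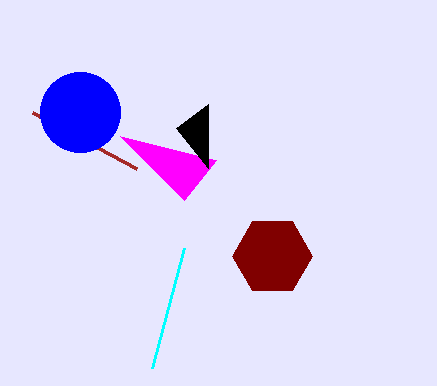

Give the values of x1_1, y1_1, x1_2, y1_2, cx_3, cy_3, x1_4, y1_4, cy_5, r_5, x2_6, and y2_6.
x1_1 = 136, y1_1 = 168, x1_2 = 216, y1_2 = 160, cx_3 = 80, cy_3 = 112, x1_4 = 184, y1_4 = 248, cy_5 = 256, r_5 = 40, x2_6 = 176, y2_6 = 128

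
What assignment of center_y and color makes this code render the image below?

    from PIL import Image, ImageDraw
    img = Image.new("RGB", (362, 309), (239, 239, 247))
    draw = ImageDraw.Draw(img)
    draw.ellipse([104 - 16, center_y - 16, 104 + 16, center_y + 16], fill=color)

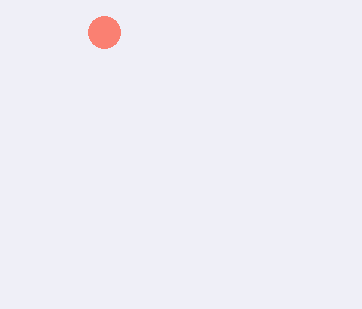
center_y = 32; color = 'salmon'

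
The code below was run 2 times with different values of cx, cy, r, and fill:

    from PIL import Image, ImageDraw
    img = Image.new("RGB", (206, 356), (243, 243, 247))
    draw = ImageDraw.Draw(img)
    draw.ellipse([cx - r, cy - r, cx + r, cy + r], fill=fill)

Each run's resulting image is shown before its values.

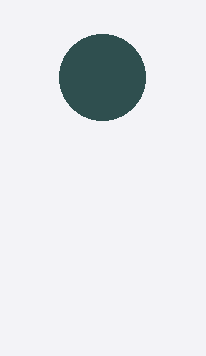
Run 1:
cx = 102
cy = 77
r = 43
fill = 'darkslategray'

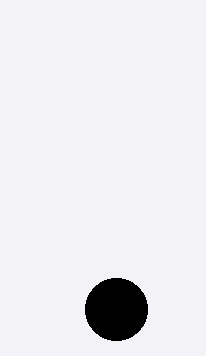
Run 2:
cx = 116
cy = 309
r = 31
fill = 'black'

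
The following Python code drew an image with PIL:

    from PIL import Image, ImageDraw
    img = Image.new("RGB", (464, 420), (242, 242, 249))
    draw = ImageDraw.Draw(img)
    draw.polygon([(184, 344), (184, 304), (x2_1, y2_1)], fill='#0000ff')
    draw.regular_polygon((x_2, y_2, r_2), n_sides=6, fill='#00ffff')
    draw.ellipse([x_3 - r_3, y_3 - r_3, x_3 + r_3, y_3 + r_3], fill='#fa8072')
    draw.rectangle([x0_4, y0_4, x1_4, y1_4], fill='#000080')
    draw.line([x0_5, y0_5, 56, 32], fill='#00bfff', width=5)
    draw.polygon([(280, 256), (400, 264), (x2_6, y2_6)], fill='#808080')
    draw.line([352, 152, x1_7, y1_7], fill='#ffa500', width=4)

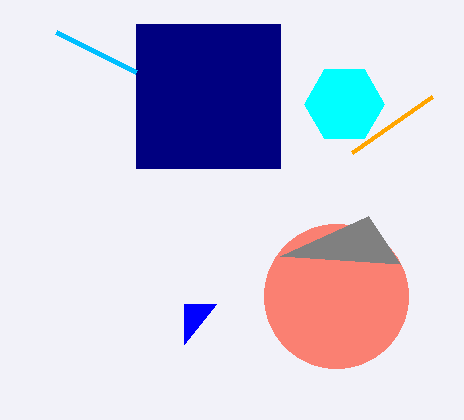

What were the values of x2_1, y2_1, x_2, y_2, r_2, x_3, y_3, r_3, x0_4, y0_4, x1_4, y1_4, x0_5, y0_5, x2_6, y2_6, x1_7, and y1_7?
x2_1 = 216, y2_1 = 304, x_2 = 344, y_2 = 104, r_2 = 40, x_3 = 336, y_3 = 296, r_3 = 72, x0_4 = 136, y0_4 = 24, x1_4 = 280, y1_4 = 168, x0_5 = 136, y0_5 = 72, x2_6 = 368, y2_6 = 216, x1_7 = 432, y1_7 = 96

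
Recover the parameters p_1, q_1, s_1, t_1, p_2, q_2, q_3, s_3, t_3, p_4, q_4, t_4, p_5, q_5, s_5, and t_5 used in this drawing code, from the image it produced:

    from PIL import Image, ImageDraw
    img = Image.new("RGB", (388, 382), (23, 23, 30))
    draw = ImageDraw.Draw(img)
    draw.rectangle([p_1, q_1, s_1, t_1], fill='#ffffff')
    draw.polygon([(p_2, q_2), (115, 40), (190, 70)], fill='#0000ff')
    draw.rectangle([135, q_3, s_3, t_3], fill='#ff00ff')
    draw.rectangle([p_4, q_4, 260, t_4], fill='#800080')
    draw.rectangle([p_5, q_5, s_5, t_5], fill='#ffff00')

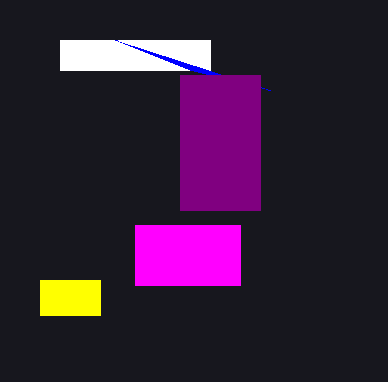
p_1 = 60; q_1 = 40; s_1 = 210; t_1 = 70; p_2 = 270; q_2 = 90; q_3 = 225; s_3 = 240; t_3 = 285; p_4 = 180; q_4 = 75; t_4 = 210; p_5 = 40; q_5 = 280; s_5 = 100; t_5 = 315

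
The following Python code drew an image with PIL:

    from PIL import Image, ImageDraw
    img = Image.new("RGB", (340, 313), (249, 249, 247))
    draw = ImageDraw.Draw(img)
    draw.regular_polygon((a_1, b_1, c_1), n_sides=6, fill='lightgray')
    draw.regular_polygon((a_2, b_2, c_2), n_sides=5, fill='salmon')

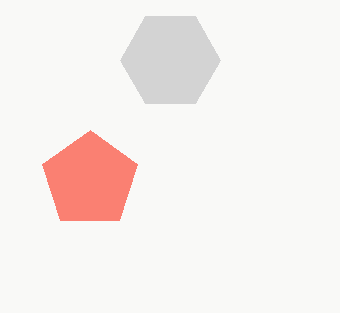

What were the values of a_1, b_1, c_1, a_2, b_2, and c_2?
a_1 = 170
b_1 = 60
c_1 = 50
a_2 = 90
b_2 = 180
c_2 = 50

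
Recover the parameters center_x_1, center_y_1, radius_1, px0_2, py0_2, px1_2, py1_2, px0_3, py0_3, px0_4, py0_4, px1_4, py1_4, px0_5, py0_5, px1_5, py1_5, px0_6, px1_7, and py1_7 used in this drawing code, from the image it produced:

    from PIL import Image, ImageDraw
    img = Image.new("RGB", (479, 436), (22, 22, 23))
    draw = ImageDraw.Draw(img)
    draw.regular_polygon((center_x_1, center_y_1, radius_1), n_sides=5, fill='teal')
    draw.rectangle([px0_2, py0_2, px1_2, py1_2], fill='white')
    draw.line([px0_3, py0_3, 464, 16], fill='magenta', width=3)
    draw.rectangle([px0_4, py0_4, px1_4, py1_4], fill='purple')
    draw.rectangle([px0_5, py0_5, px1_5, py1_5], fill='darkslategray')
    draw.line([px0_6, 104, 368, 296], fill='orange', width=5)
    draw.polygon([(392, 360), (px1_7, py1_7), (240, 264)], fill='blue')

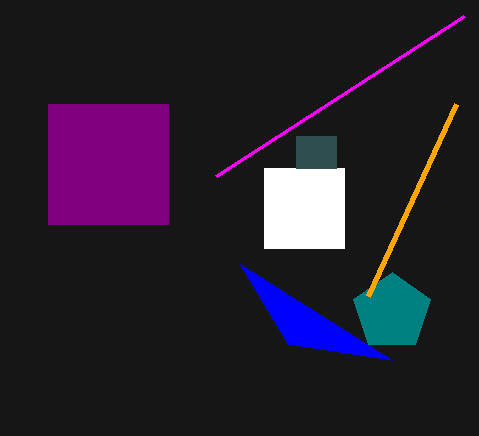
center_x_1 = 392, center_y_1 = 312, radius_1 = 40, px0_2 = 264, py0_2 = 168, px1_2 = 344, py1_2 = 248, px0_3 = 216, py0_3 = 176, px0_4 = 48, py0_4 = 104, px1_4 = 168, py1_4 = 224, px0_5 = 296, py0_5 = 136, px1_5 = 336, py1_5 = 168, px0_6 = 456, px1_7 = 288, py1_7 = 344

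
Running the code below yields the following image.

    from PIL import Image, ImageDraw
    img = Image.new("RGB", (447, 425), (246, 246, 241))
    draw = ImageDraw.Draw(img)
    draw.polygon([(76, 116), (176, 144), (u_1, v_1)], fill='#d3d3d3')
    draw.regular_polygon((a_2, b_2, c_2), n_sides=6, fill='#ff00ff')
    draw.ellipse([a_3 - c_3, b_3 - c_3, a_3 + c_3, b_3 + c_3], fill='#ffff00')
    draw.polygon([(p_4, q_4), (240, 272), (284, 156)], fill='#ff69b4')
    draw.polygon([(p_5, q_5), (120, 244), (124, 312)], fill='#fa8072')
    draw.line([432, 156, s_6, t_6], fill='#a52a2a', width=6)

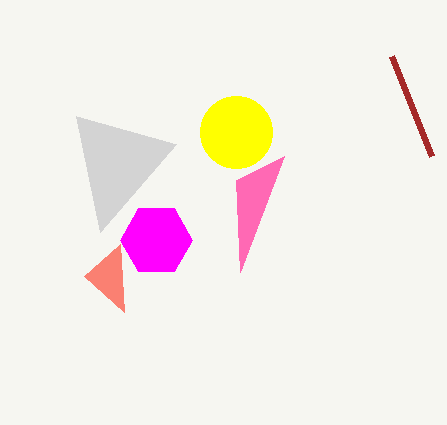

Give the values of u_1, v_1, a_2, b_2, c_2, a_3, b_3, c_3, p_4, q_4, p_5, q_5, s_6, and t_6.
u_1 = 100, v_1 = 232, a_2 = 156, b_2 = 240, c_2 = 36, a_3 = 236, b_3 = 132, c_3 = 36, p_4 = 236, q_4 = 180, p_5 = 84, q_5 = 276, s_6 = 392, t_6 = 56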